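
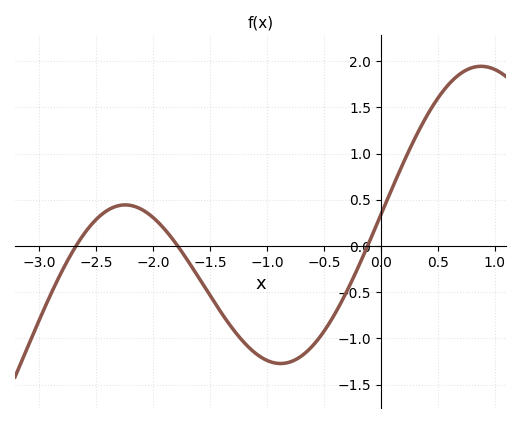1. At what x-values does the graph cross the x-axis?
-2.7, -1.8, -0.1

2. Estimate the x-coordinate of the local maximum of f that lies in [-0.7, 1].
0.9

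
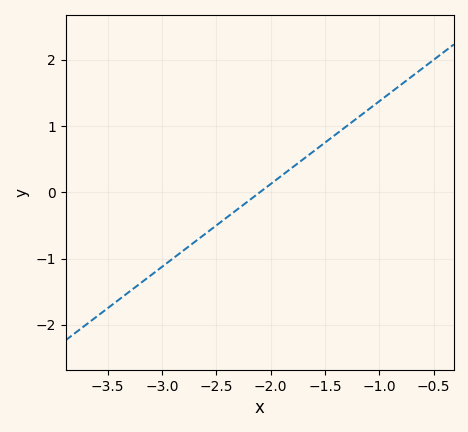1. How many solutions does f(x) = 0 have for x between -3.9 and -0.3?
1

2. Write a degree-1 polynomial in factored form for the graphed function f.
y = 1.25(x + 2.1)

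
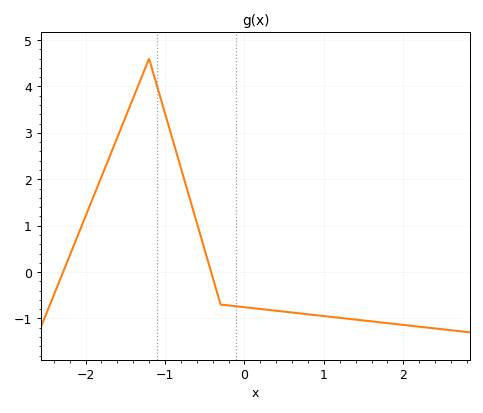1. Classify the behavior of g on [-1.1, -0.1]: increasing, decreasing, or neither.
decreasing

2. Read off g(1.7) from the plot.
-1.08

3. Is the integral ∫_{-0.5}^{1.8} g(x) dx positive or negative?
negative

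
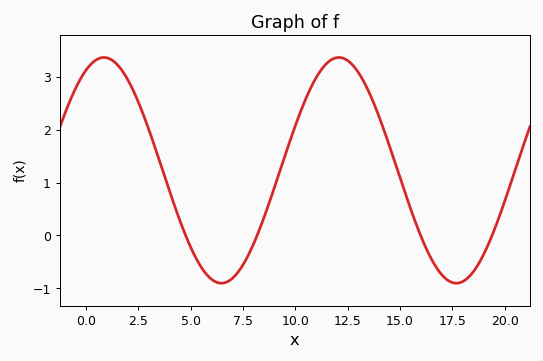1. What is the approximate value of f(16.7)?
-0.6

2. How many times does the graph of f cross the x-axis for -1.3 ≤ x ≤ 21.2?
4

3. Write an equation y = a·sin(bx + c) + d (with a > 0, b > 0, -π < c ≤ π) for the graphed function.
y = 2.13sin(0.56x + 1.1) + 1.23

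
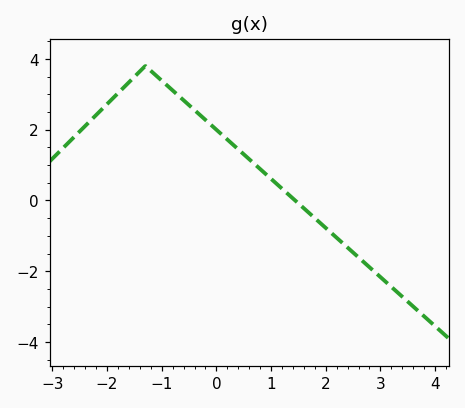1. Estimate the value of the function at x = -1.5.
3.49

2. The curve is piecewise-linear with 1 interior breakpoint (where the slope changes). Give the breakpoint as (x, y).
(-1.3, 3.8)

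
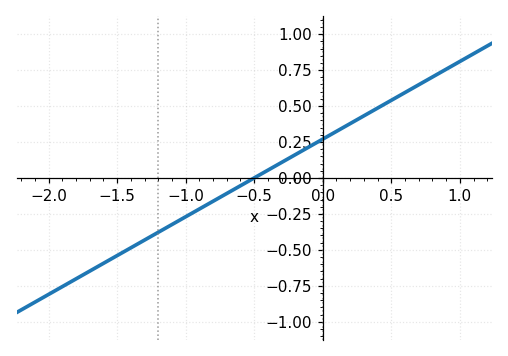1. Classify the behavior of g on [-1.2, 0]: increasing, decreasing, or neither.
increasing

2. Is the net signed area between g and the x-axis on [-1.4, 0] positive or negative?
negative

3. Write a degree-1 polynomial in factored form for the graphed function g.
y = 0.54(x + 0.5)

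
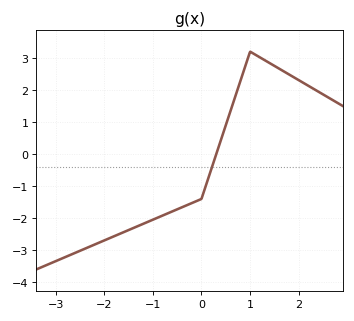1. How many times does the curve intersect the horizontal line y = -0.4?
1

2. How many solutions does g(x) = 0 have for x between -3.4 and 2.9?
1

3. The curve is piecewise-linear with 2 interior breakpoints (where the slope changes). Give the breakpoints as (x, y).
(0, -1.4); (1, 3.2)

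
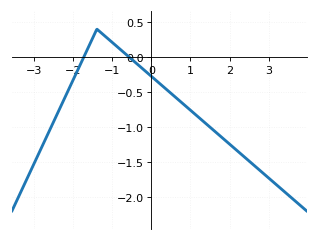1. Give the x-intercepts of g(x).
-1.8, -0.6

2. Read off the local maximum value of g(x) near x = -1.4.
0.4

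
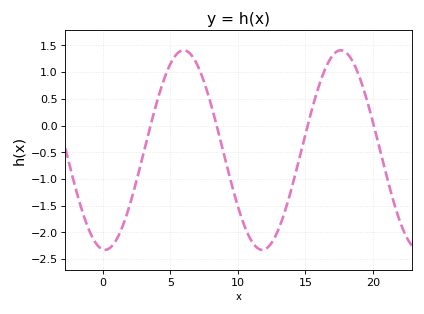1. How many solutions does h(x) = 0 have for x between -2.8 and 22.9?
4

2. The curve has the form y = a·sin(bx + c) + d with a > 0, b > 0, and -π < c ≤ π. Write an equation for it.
y = 1.87sin(0.54x - 1.7) - 0.46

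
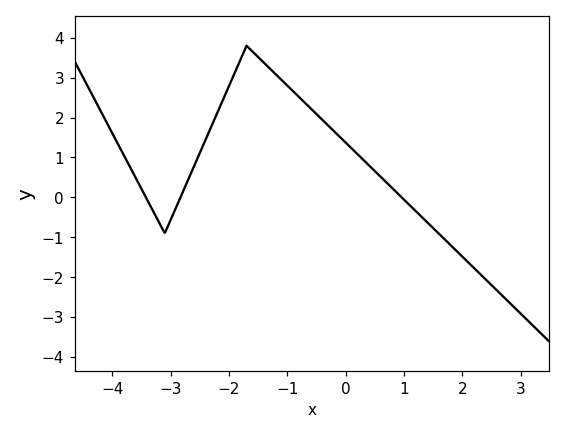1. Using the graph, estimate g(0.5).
0.7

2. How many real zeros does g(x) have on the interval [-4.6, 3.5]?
3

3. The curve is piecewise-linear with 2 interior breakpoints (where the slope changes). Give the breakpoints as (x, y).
(-3.1, -0.9); (-1.7, 3.8)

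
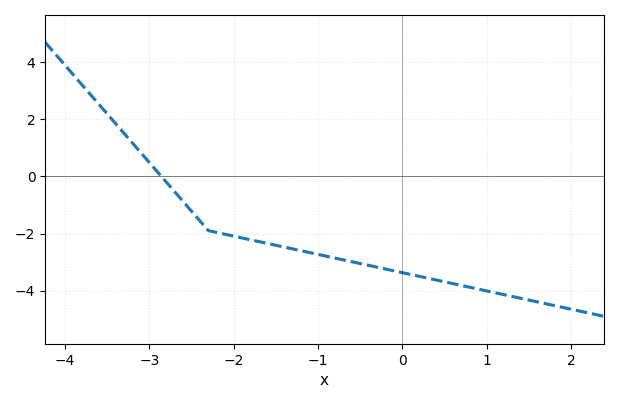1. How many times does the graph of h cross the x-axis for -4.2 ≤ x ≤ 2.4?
1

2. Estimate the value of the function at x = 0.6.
-3.8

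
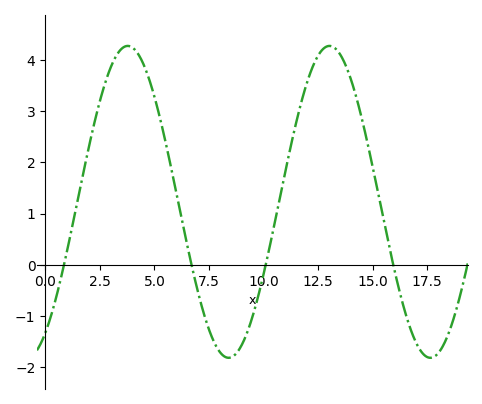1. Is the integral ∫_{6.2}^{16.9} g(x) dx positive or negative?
positive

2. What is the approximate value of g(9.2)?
-1.38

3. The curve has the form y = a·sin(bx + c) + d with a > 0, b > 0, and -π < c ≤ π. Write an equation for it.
y = 3.05sin(0.68x - 1) + 1.23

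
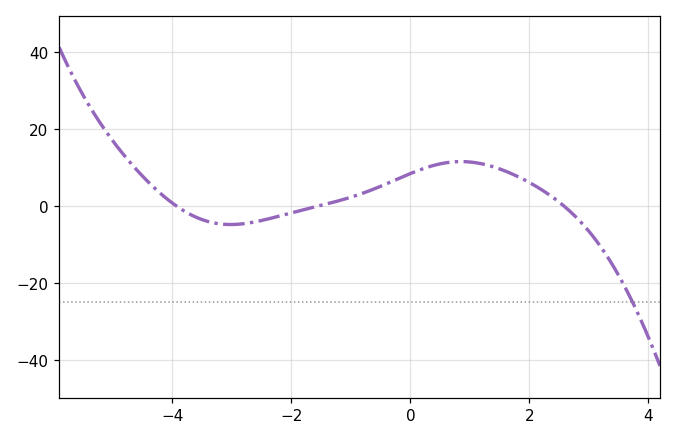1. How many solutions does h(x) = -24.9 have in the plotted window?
1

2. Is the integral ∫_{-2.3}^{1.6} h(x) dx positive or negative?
positive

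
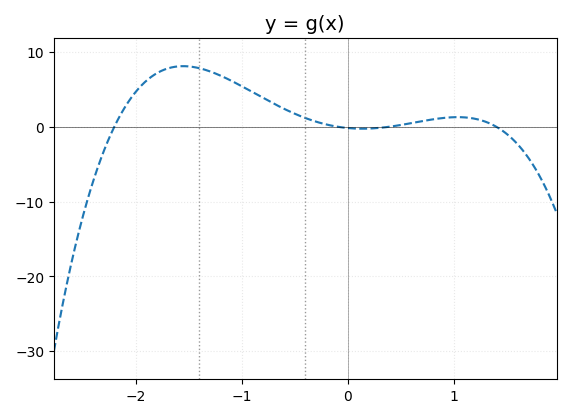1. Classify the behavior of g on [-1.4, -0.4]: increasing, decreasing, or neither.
decreasing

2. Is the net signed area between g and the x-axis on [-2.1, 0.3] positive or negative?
positive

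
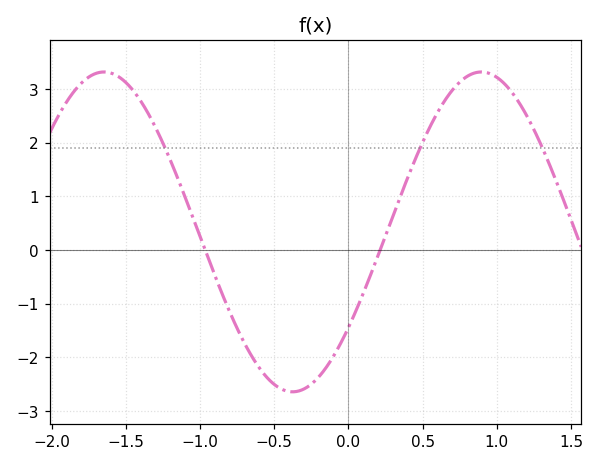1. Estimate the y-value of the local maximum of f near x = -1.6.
3.32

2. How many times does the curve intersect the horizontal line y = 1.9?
3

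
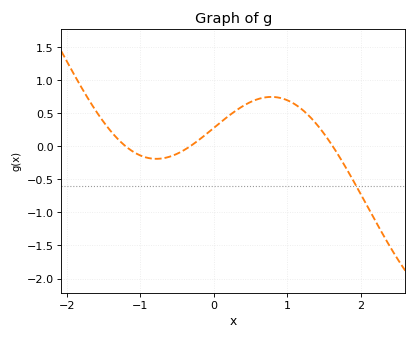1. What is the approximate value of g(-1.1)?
-0.1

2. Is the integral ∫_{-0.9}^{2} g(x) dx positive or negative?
positive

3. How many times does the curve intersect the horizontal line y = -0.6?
1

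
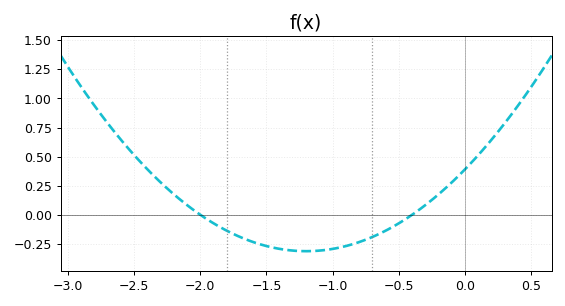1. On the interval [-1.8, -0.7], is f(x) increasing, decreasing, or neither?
neither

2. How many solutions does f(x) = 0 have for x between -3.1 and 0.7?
2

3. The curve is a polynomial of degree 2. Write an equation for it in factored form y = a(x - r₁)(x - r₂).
y = 0.49(x + 2)(x + 0.4)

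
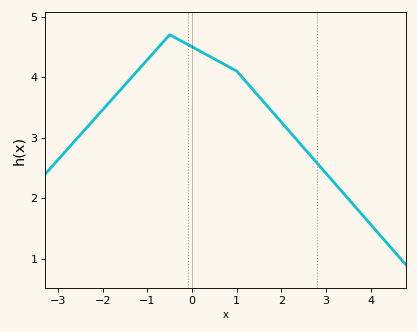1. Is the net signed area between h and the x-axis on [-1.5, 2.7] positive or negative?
positive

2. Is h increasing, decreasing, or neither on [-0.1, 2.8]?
decreasing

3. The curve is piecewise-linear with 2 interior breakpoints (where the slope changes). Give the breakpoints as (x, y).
(-0.5, 4.7); (1, 4.1)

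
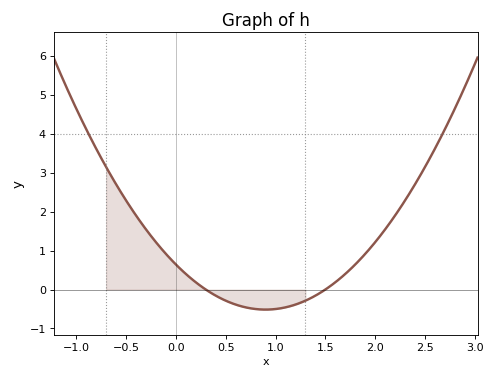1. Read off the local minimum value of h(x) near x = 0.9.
-0.515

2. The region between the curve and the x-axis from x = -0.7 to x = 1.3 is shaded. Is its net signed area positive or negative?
positive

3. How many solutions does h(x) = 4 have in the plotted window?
2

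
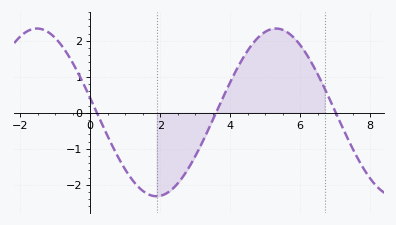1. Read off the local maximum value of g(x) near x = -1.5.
2.34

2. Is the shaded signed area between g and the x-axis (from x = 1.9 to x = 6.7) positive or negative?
positive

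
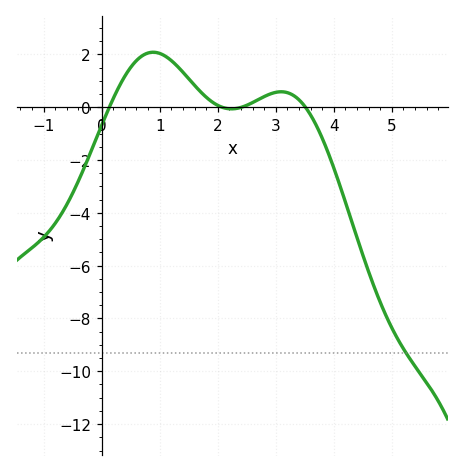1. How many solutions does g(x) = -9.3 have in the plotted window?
1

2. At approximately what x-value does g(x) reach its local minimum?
2.2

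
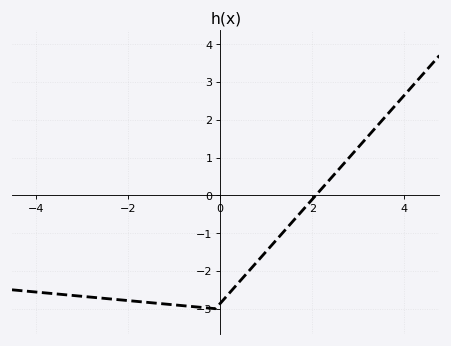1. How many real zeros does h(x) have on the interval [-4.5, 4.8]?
1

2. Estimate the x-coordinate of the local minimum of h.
-0.2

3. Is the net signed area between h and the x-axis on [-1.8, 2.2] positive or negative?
negative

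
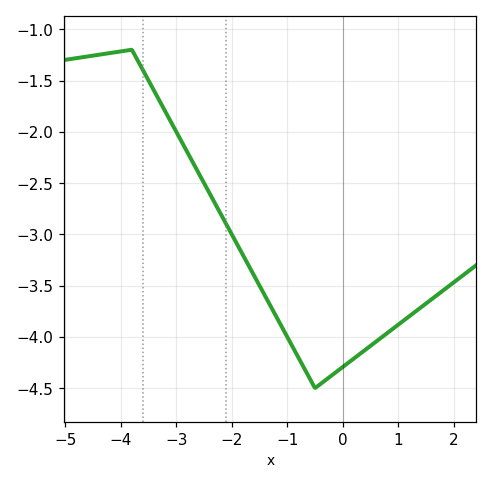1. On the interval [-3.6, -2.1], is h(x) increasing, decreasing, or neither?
decreasing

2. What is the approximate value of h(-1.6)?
-3.4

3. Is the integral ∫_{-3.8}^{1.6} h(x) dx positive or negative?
negative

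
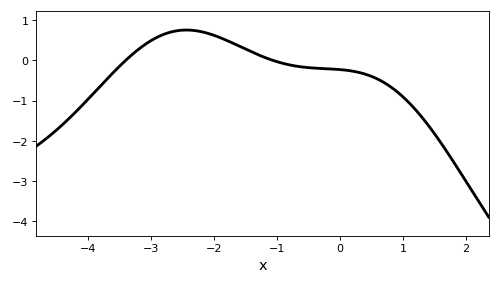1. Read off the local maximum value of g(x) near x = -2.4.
0.8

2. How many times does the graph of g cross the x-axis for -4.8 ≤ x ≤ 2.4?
2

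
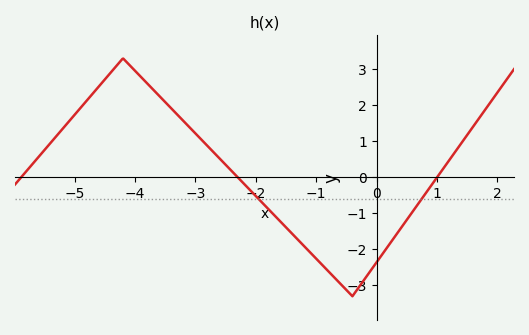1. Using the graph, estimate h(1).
-0.006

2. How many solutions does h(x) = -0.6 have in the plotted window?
2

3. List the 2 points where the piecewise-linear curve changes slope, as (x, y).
(-4.2, 3.3); (-0.4, -3.3)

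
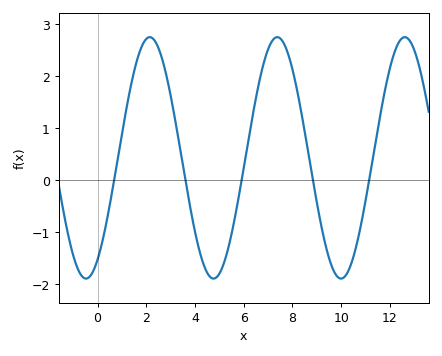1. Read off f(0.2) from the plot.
-1.2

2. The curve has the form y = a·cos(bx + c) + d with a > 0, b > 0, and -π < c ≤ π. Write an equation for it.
y = 2.32cos(1.2x - 2.6) + 0.43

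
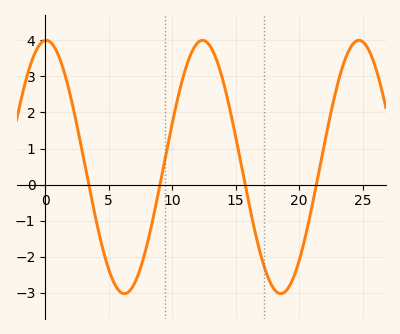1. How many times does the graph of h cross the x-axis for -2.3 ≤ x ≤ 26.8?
4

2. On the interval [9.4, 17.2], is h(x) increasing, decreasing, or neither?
neither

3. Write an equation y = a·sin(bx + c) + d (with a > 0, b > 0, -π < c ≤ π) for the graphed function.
y = 3.51sin(0.51x + 1.5) + 0.49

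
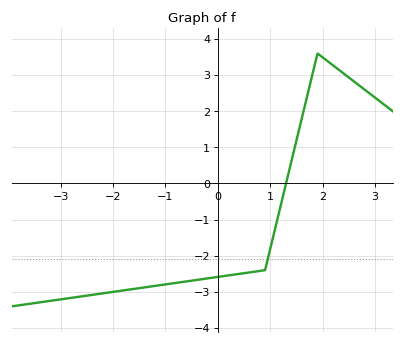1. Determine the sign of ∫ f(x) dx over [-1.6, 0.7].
negative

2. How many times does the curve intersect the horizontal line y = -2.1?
1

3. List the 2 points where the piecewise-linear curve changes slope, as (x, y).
(0.9, -2.4); (1.9, 3.6)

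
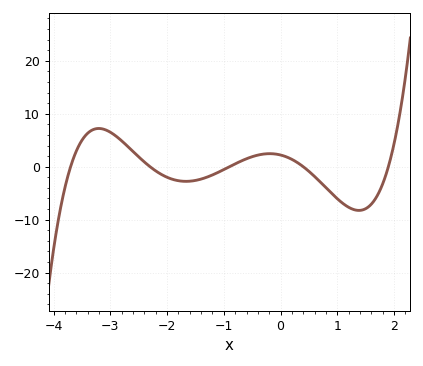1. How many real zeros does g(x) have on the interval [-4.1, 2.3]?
5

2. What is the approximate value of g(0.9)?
-5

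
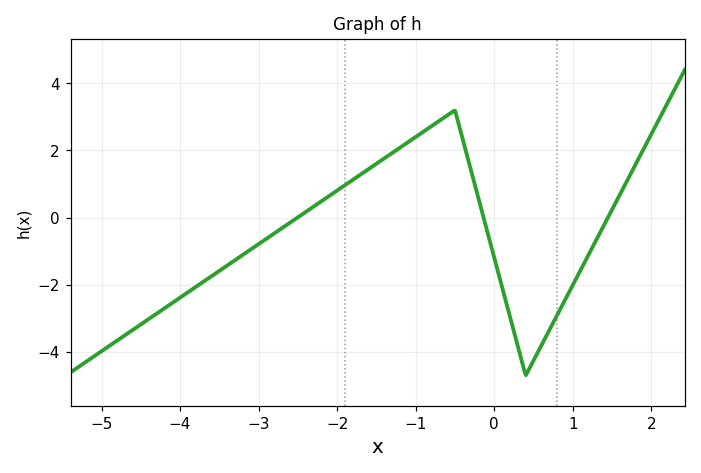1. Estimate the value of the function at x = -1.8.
1.13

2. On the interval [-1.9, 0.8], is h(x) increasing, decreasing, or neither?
neither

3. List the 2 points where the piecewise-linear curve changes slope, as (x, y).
(-0.5, 3.2); (0.4, -4.7)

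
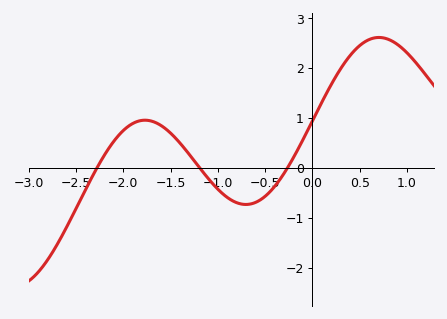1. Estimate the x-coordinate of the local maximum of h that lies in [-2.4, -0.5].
-1.8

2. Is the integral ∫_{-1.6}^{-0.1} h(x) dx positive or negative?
negative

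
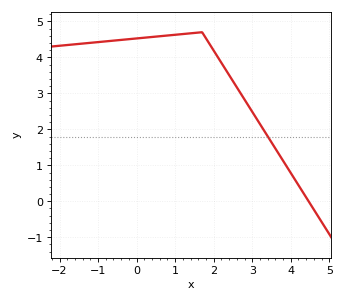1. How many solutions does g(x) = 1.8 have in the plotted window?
1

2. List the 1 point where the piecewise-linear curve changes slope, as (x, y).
(1.7, 4.7)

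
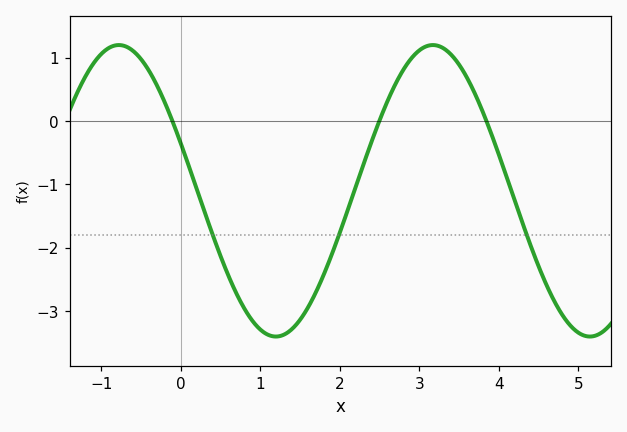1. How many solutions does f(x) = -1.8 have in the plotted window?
3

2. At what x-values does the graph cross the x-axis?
-0.107, 2.5, 3.85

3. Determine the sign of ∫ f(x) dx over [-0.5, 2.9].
negative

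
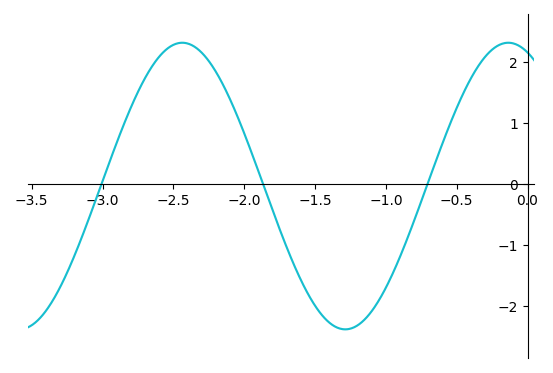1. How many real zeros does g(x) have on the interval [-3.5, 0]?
3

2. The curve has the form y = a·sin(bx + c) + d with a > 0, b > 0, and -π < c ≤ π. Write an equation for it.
y = 2.35sin(2.7x + 1.9) - 0.04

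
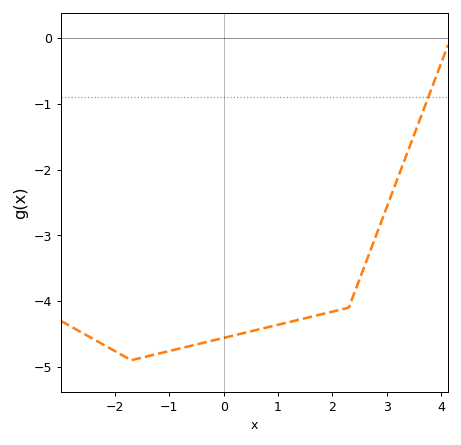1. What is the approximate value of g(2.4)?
-3.9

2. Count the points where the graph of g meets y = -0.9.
1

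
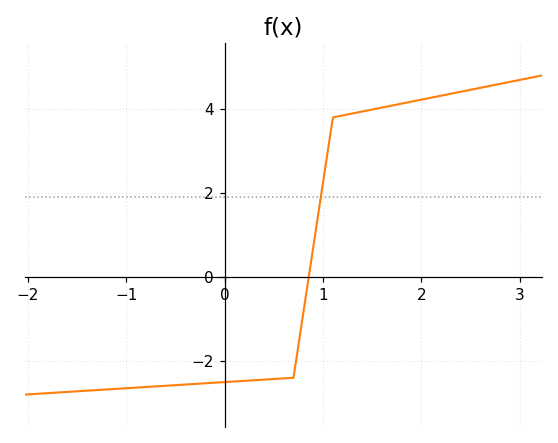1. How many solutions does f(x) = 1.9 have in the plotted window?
1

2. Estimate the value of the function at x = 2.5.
4.46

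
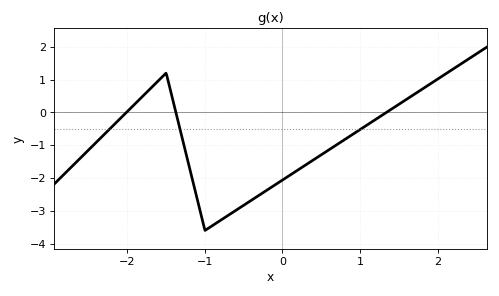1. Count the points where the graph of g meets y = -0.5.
3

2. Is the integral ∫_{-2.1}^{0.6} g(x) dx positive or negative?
negative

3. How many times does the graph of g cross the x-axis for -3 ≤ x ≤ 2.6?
3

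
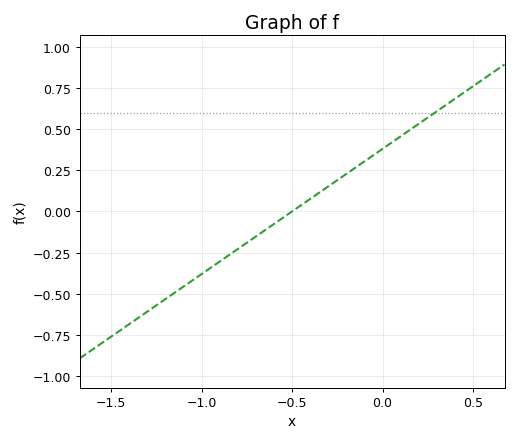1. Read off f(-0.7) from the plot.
-0.15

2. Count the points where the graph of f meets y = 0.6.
1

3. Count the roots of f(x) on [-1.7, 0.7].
1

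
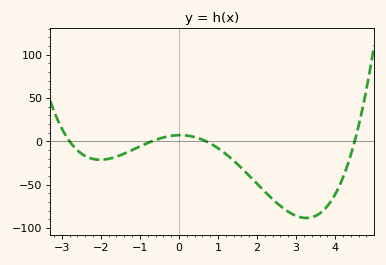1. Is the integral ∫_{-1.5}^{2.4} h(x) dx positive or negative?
negative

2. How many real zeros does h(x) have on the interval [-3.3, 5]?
4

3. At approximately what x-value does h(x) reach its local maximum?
0.033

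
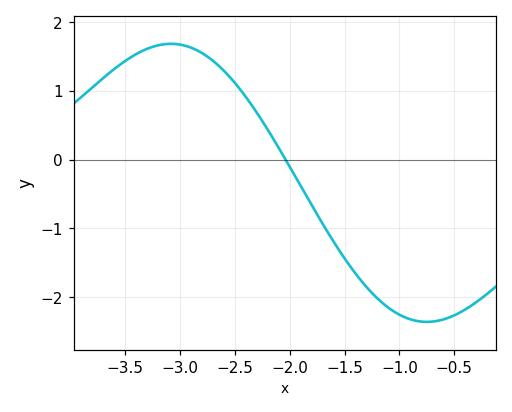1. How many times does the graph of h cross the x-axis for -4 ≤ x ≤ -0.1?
1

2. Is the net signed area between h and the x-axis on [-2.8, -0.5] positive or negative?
negative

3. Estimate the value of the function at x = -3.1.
1.7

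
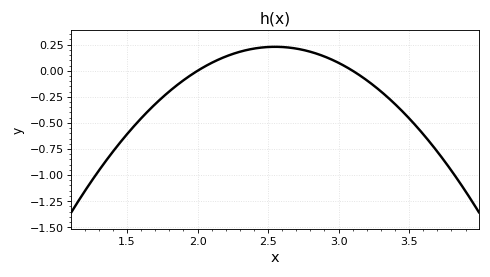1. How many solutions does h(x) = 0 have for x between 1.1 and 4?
2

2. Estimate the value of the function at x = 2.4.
0.213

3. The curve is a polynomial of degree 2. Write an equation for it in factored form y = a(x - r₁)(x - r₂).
y = -0.76(x - 2)(x - 3.1)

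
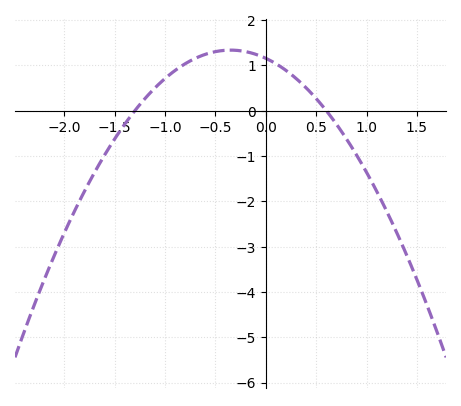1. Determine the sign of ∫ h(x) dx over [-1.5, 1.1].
positive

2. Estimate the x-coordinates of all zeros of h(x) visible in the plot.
-1.3, 0.6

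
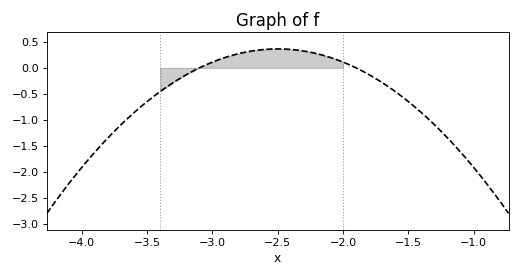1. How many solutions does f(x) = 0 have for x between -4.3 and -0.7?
2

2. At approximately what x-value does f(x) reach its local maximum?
-2.5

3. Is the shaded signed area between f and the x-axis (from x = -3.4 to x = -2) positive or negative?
positive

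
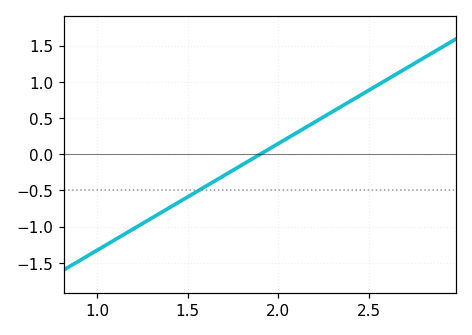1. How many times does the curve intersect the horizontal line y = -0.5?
1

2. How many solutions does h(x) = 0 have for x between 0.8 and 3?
1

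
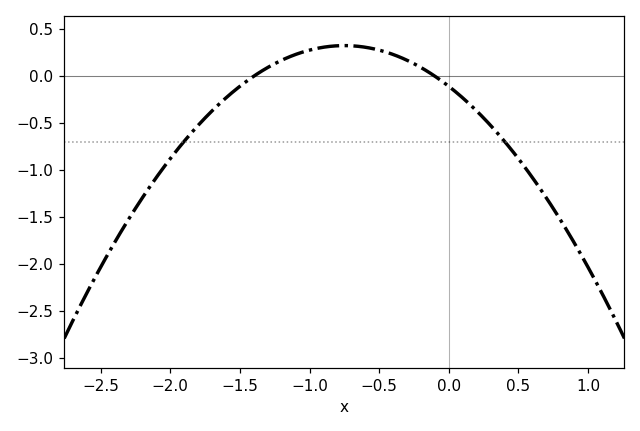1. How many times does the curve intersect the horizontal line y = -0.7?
2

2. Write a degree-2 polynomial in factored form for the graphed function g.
y = -0.77(x + 1.4)(x + 0.1)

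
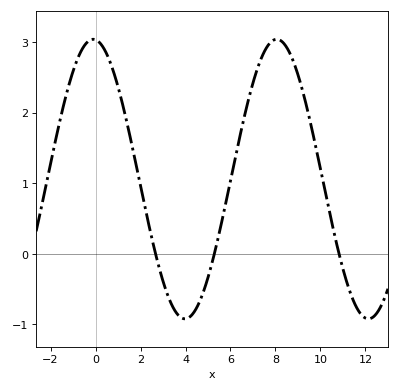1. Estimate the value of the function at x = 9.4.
2.1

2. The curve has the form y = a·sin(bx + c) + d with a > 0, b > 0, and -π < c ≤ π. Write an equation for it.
y = 1.98sin(0.77x + 1.7) + 1.06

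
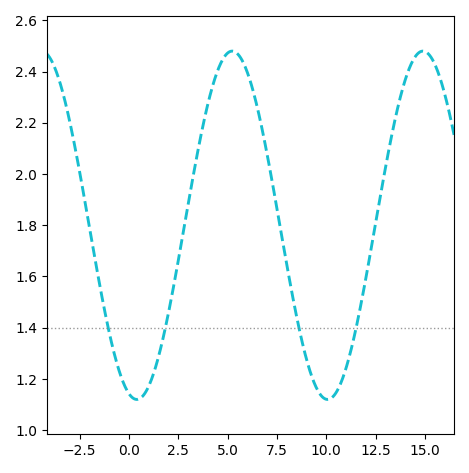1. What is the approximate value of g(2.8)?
1.8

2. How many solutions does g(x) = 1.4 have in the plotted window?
4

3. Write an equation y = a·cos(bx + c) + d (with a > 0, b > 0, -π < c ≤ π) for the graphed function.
y = 0.68cos(0.65x + 2.9) + 1.8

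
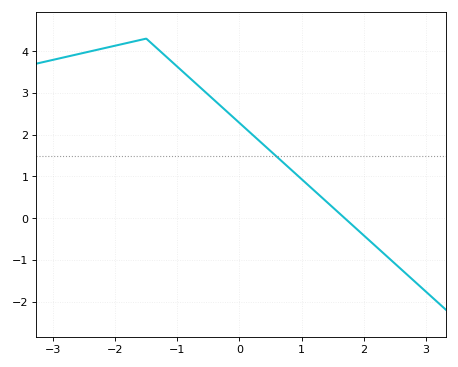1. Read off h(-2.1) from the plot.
4.1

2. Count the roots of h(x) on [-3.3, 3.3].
1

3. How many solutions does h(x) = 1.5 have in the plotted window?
1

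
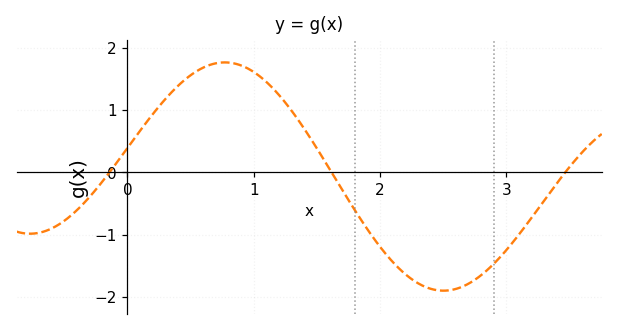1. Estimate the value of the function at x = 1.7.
-0.3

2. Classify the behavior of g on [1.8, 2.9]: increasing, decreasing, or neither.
neither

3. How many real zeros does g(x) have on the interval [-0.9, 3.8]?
3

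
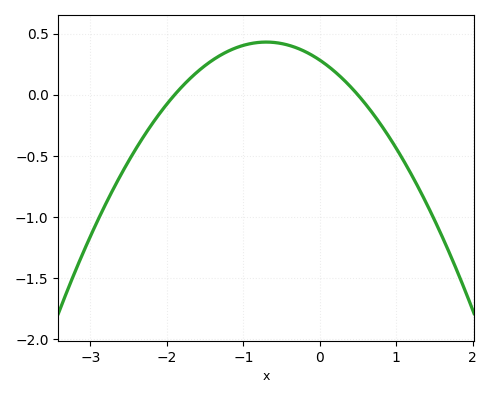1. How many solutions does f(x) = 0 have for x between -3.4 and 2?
2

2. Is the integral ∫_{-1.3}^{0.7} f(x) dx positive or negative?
positive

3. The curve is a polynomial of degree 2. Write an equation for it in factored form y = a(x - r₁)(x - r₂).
y = -0.3(x + 1.9)(x - 0.5)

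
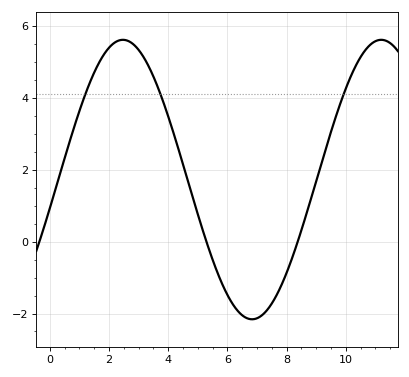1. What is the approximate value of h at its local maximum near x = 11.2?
5.62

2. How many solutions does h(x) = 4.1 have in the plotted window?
3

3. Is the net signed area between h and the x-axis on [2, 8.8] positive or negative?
positive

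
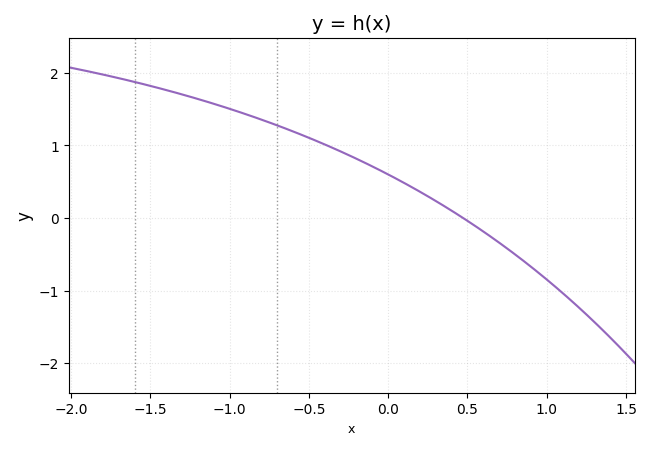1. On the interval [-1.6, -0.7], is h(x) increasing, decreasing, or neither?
decreasing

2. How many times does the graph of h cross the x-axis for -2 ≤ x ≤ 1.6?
1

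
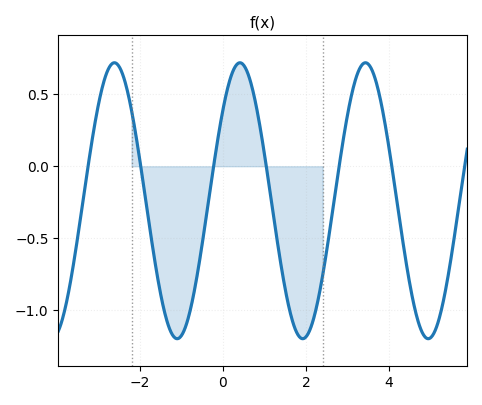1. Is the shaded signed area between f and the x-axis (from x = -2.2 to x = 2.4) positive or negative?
negative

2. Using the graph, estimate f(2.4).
-0.75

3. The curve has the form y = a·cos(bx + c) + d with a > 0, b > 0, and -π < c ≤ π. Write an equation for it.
y = 0.96cos(2.1x - 0.85) - 0.24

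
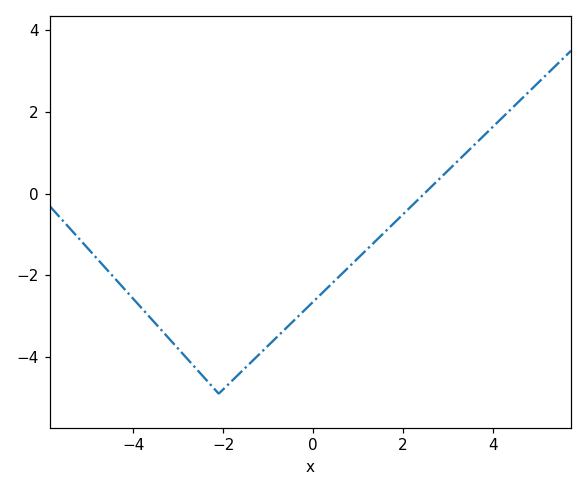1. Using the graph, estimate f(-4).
-2.58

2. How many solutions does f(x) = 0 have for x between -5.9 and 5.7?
1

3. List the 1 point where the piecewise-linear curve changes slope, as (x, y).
(-2.1, -4.9)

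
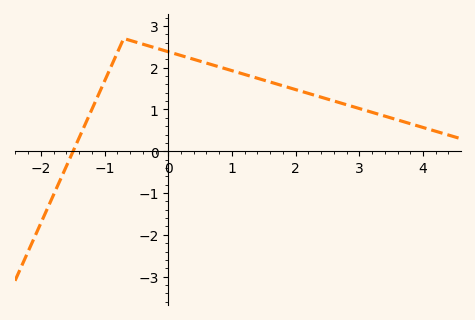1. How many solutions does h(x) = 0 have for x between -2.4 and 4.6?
1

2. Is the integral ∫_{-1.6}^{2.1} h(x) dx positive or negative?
positive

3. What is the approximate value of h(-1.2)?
1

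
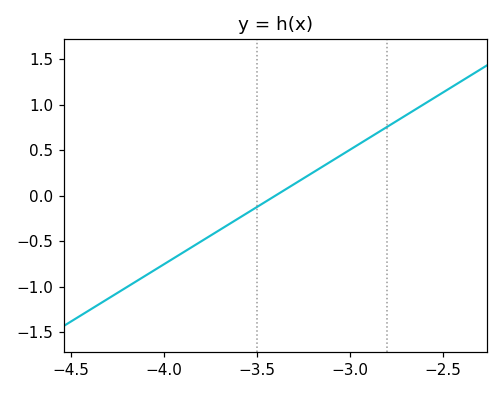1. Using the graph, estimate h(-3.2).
0.252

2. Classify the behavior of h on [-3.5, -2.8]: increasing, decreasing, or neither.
increasing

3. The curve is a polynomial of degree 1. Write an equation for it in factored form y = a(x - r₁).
y = 1.26(x + 3.4)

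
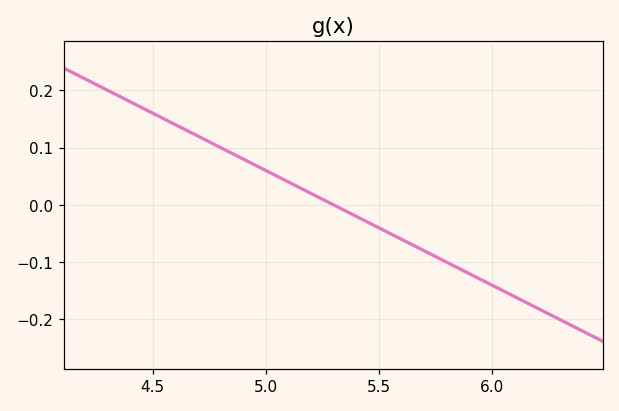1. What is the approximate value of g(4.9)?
0.08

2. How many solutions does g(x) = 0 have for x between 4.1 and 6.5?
1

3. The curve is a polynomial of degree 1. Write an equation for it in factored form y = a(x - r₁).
y = -0.2(x - 5.3)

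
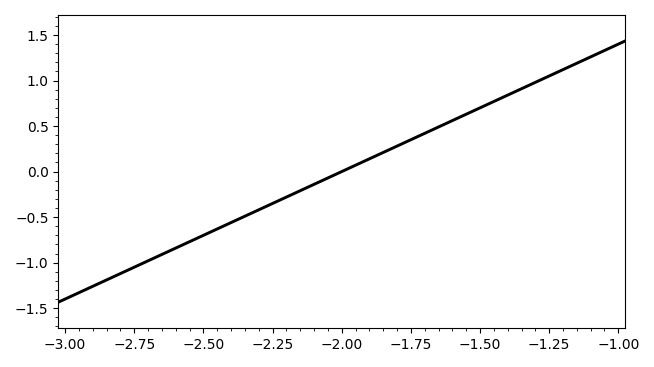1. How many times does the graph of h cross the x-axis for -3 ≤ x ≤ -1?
1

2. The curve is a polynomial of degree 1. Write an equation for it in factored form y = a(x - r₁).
y = 1.4(x + 2)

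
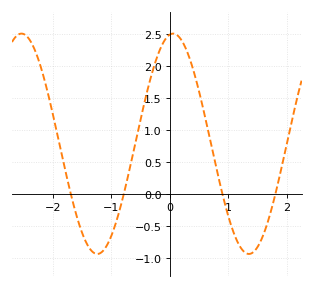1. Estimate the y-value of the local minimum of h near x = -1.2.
-0.95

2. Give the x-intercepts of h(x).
-1.7, -0.8, 0.9, 1.8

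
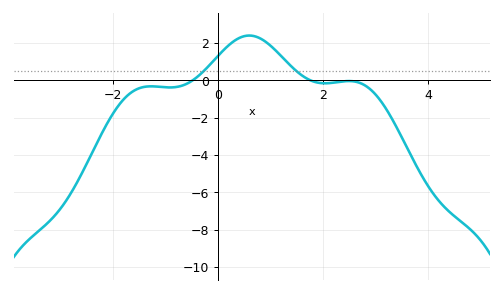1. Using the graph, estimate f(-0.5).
0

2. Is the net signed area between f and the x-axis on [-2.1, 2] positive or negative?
positive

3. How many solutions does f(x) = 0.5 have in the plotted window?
2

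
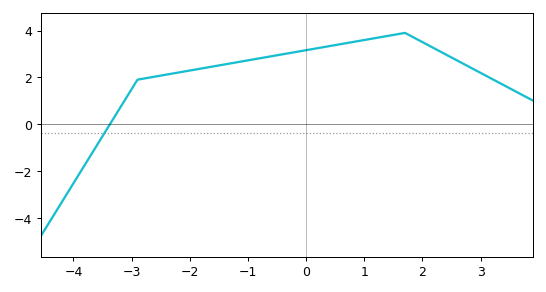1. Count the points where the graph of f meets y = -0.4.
1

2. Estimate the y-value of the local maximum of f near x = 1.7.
3.8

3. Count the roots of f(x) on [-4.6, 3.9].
1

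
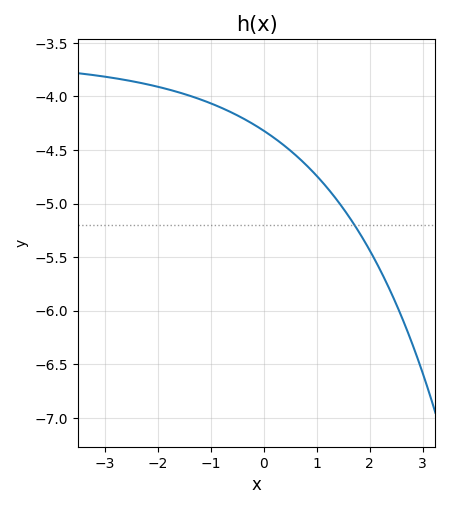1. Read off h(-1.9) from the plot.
-3.92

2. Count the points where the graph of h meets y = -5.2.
1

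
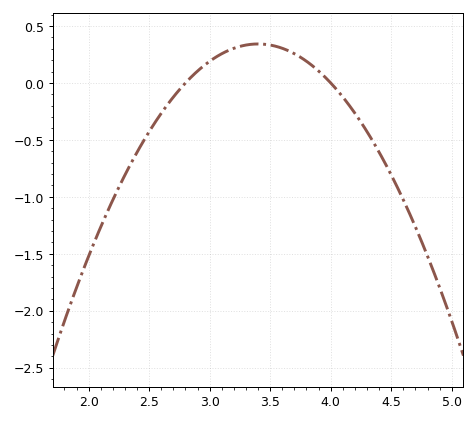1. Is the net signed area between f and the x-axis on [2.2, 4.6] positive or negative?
negative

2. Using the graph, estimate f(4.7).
-1.26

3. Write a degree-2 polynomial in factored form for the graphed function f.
y = -0.95(x - 2.8)(x - 4)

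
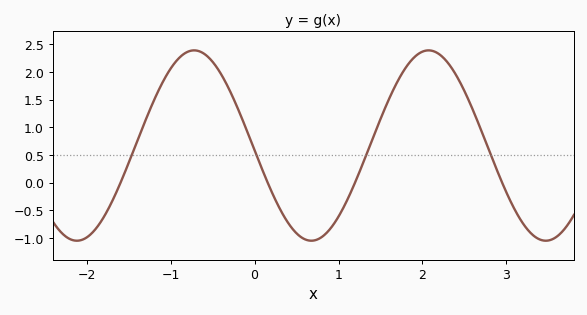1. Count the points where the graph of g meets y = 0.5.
4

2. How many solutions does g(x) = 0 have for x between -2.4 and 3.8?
4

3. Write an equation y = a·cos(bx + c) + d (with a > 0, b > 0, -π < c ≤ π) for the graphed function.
y = 1.72cos(2.25x + 1.62) + 0.67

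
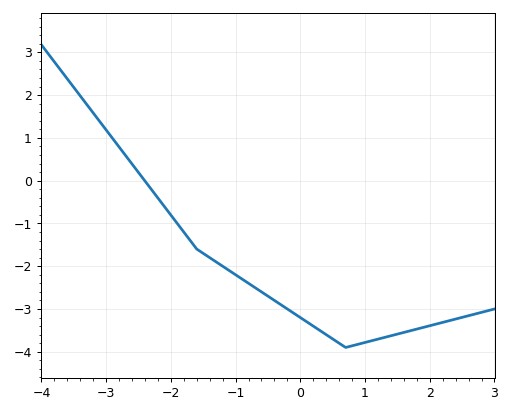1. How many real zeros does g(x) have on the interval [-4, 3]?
1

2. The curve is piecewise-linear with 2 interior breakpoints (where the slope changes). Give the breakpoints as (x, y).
(-1.6, -1.6); (0.7, -3.9)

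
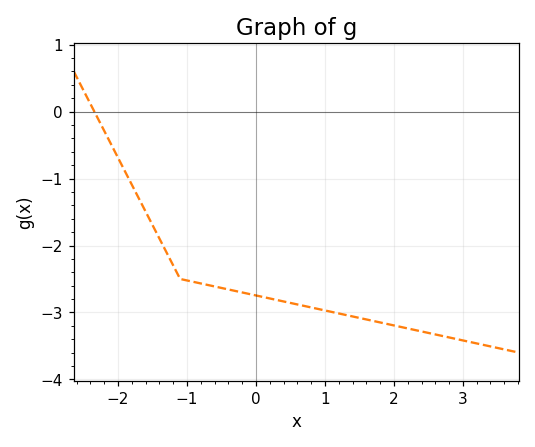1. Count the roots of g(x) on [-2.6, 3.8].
1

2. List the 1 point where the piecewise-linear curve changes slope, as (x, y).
(-1.1, -2.5)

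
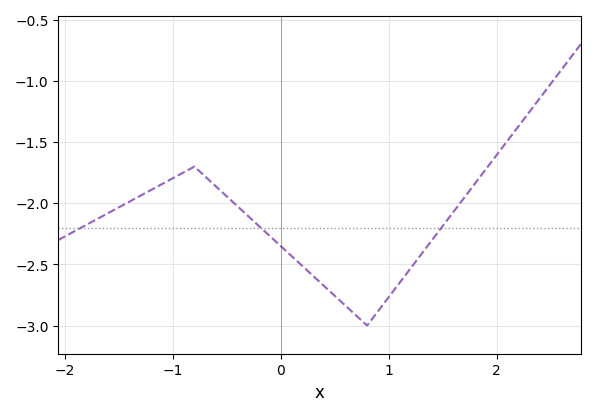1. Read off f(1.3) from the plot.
-2.42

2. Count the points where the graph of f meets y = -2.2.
3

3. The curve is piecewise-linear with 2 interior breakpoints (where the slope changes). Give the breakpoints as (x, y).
(-0.8, -1.7); (0.8, -3)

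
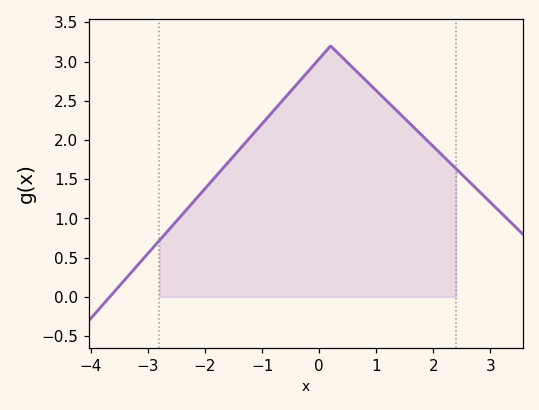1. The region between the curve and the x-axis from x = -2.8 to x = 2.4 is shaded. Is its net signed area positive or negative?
positive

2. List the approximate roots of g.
-3.67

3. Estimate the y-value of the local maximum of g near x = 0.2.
3.2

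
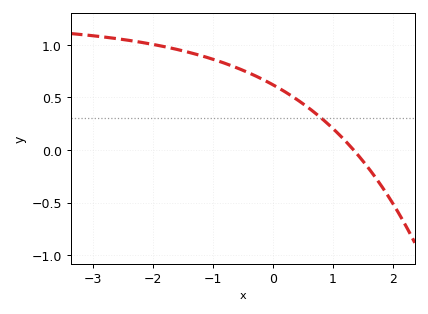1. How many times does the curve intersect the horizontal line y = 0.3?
1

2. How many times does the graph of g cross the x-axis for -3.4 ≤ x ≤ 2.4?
1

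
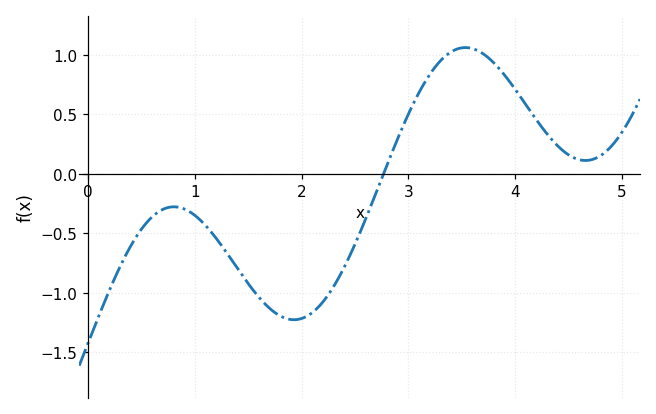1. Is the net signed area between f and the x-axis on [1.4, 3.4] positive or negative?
negative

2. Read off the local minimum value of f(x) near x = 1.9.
-1.23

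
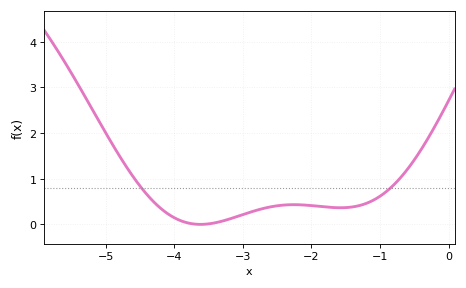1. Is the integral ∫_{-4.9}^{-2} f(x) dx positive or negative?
positive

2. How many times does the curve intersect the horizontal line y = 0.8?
2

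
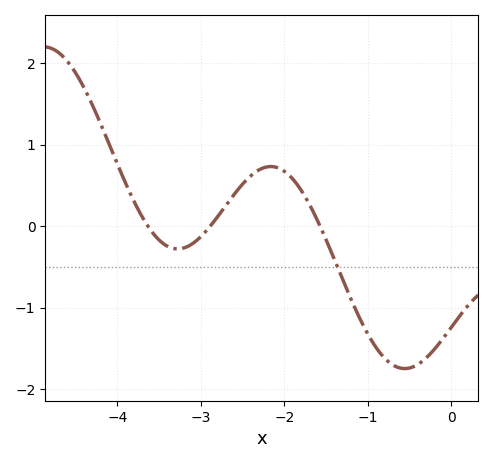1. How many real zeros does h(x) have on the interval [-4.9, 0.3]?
3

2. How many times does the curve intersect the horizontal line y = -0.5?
1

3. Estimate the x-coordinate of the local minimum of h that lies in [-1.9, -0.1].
-0.558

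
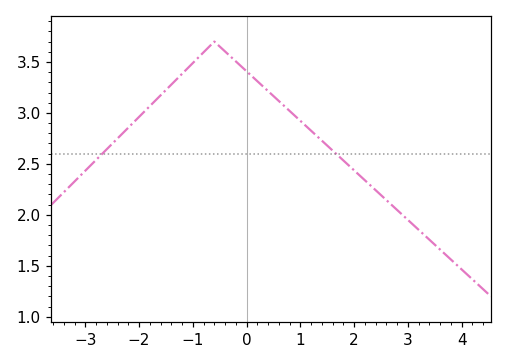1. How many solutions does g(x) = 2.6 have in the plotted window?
2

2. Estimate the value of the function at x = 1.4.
2.75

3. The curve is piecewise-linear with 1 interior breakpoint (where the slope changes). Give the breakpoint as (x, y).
(-0.6, 3.7)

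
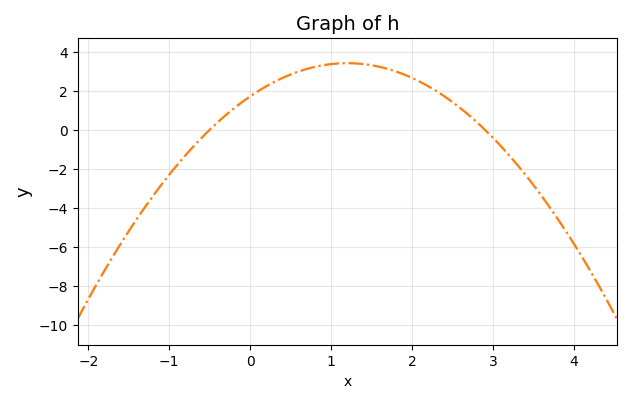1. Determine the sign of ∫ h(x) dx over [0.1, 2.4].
positive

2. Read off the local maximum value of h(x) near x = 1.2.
3.41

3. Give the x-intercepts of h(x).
-0.5, 2.9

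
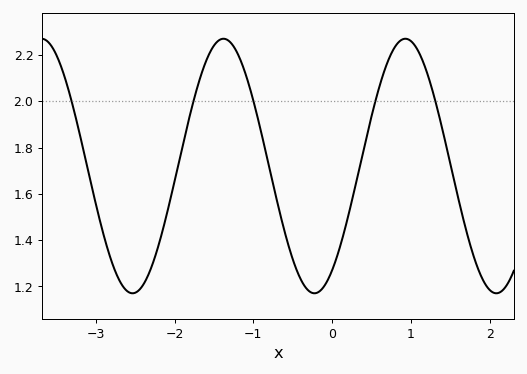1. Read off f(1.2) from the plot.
2.13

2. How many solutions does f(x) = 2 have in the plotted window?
5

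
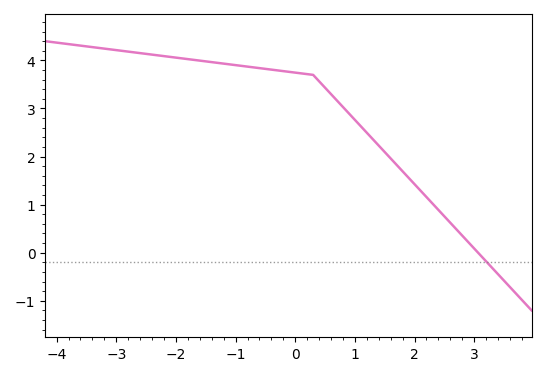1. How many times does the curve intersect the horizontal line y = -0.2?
1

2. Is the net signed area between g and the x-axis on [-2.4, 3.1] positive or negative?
positive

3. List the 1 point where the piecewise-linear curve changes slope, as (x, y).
(0.3, 3.7)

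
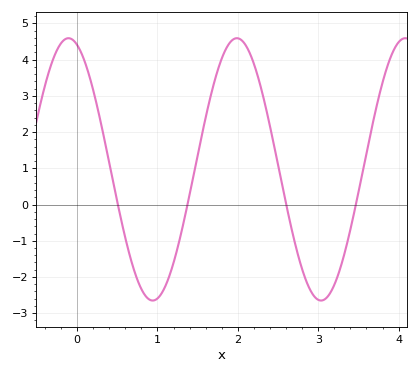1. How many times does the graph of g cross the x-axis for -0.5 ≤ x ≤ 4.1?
4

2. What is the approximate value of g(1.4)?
0.278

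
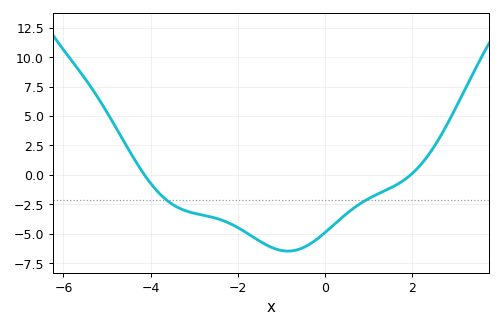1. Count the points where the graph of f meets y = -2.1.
2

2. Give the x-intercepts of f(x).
-4.2, 2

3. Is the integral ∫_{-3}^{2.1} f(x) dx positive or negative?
negative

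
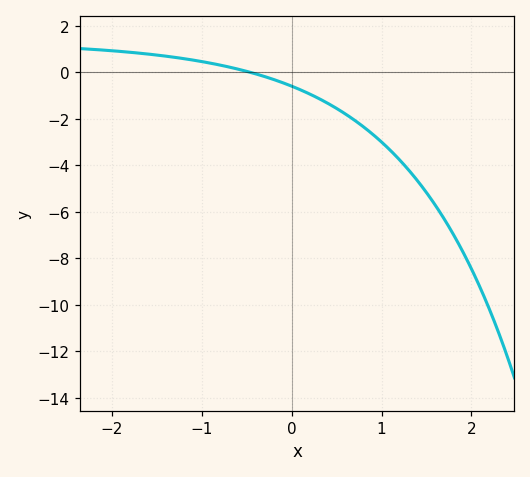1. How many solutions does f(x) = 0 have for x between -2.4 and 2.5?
1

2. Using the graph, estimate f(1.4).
-4.6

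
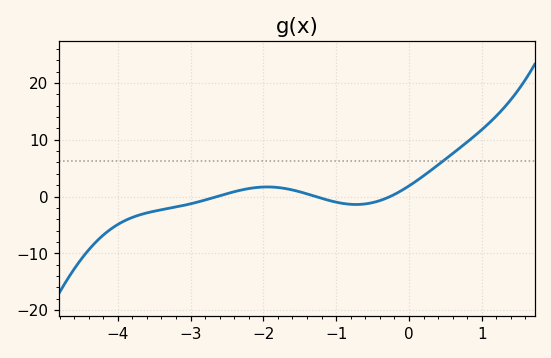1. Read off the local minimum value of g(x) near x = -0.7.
-1.4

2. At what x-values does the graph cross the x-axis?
-2.64, -1.28, -0.259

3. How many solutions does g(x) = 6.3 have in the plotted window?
1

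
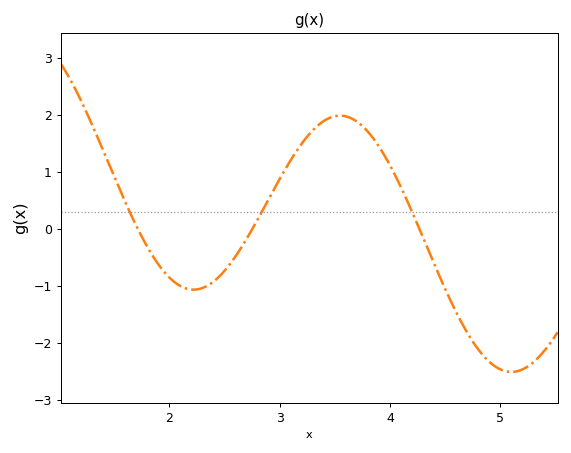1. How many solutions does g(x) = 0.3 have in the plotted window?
3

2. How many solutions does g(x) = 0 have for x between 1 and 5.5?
3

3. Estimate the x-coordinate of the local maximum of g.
3.55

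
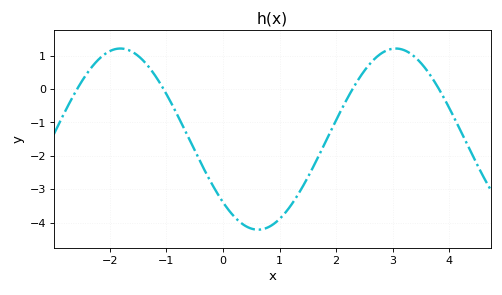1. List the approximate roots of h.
-2.6, -1, 2.2, 3.8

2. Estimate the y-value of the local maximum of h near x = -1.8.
1.2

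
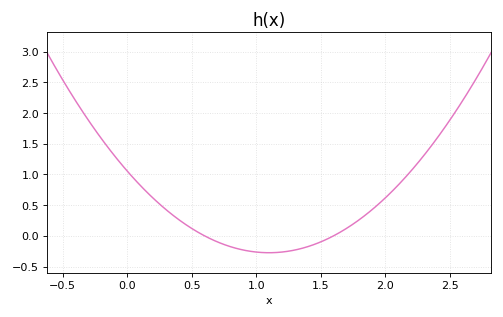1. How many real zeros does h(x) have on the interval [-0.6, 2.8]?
2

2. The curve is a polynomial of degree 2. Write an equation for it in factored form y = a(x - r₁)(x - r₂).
y = 1.1(x - 0.6)(x - 1.6)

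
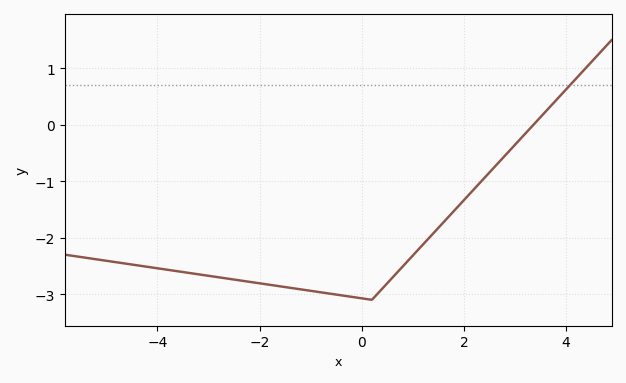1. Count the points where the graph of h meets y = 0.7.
1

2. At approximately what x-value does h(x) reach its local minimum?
0.2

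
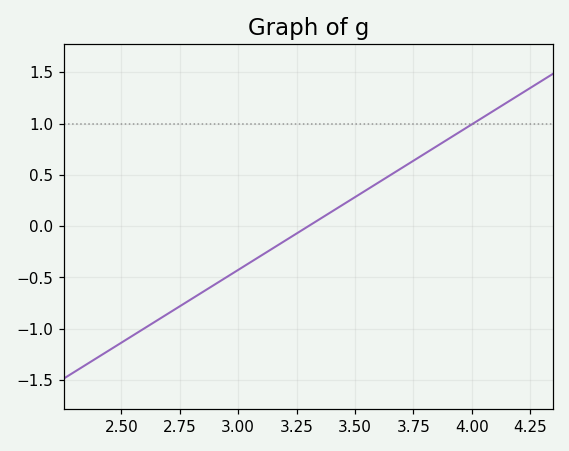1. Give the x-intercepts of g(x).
3.3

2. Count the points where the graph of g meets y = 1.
1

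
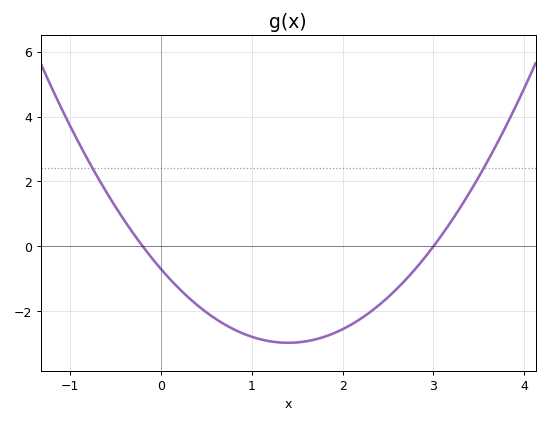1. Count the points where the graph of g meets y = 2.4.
2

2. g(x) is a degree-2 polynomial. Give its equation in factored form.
y = 1.16(x + 0.2)(x - 3)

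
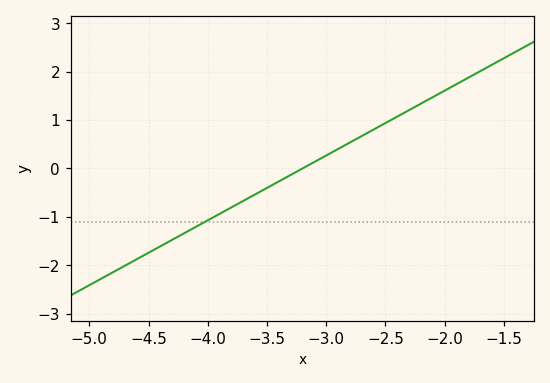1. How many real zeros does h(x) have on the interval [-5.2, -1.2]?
1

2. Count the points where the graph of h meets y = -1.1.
1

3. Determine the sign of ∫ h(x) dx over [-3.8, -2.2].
positive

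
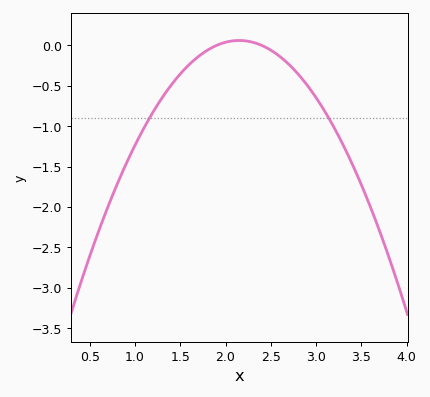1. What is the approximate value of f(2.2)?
0.059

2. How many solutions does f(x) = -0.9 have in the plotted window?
2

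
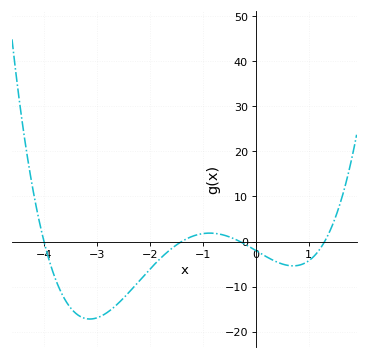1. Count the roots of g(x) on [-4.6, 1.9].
4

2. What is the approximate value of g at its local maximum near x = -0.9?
1.87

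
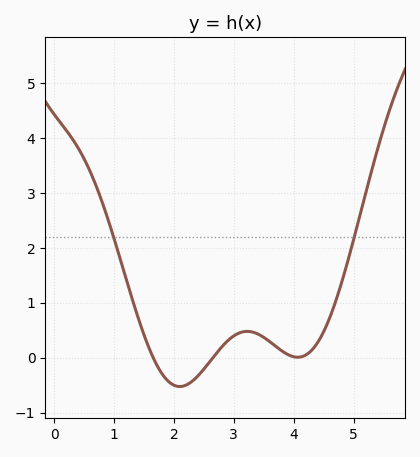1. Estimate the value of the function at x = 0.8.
2.8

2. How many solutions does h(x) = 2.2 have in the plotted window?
2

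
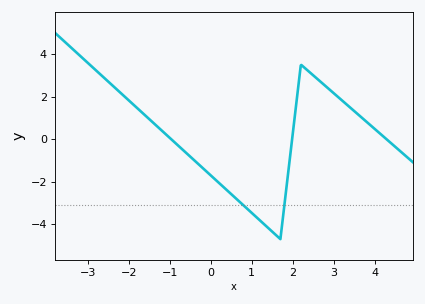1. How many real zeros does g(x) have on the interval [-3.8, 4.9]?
3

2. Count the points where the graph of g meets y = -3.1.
2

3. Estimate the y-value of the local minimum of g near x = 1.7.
-4.69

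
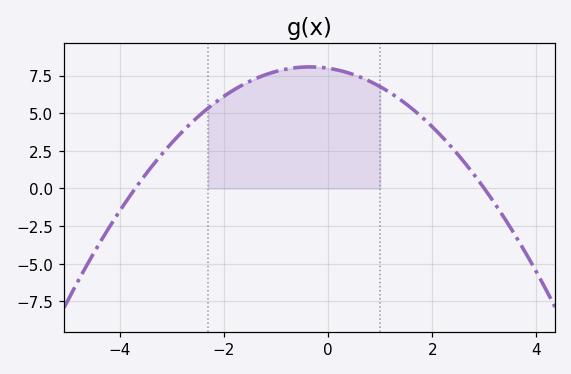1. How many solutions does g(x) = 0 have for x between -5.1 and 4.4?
2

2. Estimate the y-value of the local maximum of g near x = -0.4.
8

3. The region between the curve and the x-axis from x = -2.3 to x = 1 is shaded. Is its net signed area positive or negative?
positive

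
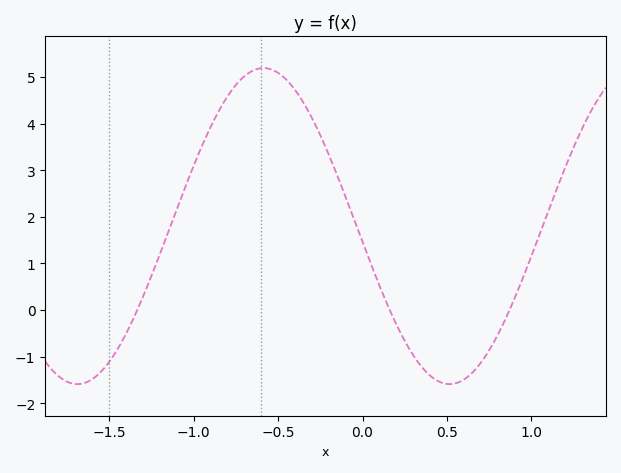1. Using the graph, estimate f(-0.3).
4.12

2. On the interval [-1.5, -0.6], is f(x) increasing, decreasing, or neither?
increasing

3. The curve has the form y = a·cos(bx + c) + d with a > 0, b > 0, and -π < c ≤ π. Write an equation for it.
y = 3.39cos(2.85x + 1.67) + 1.8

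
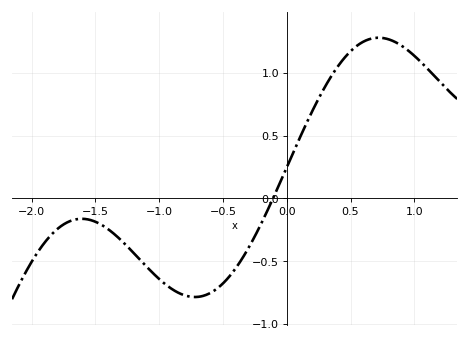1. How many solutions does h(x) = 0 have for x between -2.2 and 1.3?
1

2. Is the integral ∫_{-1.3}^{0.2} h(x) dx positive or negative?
negative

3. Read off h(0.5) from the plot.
1.15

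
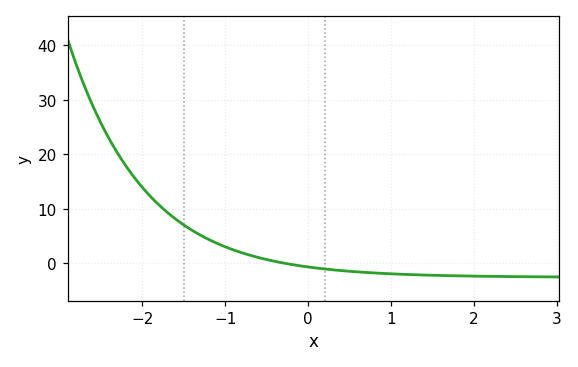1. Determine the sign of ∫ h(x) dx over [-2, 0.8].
positive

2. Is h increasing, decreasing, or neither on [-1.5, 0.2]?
decreasing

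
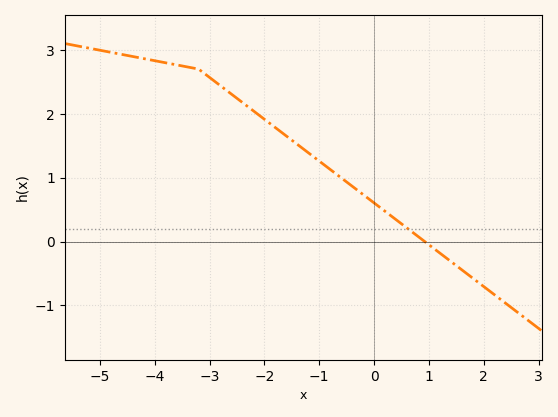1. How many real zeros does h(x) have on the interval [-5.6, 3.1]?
1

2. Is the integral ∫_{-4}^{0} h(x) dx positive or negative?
positive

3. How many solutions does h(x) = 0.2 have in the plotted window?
1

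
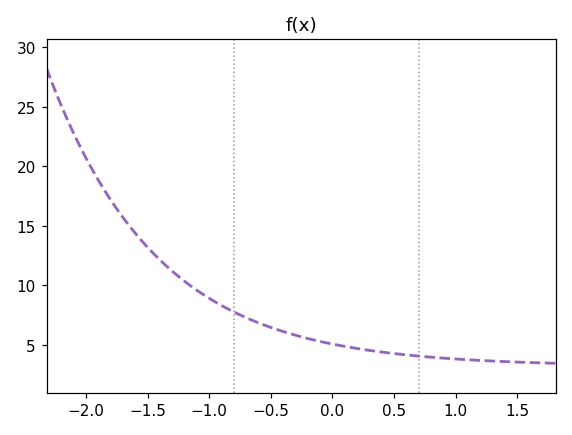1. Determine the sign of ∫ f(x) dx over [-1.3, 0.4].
positive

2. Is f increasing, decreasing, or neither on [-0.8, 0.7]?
decreasing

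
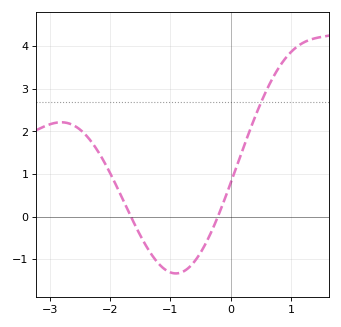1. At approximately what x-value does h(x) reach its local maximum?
-2.8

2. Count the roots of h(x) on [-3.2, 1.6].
2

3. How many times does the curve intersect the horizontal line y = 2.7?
1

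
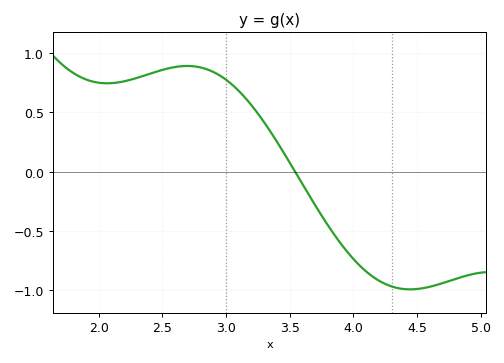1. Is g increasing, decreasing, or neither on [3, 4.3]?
decreasing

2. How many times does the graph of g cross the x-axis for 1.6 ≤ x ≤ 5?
1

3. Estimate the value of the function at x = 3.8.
-0.45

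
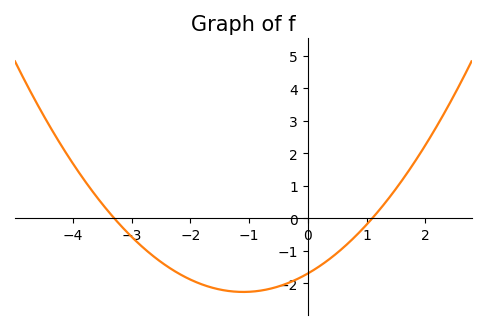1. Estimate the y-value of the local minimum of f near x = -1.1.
-2.3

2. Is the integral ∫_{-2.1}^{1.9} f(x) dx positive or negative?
negative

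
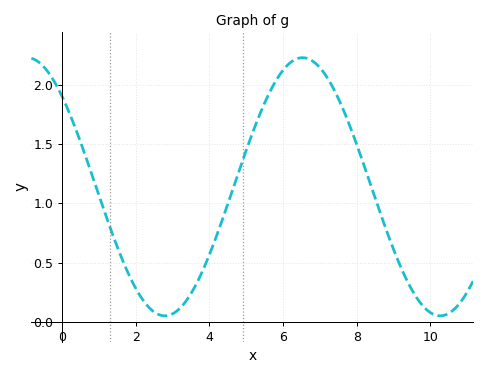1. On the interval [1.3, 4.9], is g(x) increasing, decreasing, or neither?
neither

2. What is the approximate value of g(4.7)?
1.18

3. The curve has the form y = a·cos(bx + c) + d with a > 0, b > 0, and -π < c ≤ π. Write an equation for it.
y = 1.09cos(0.84x + 0.8) + 1.14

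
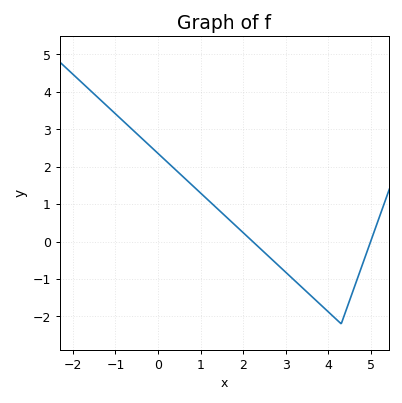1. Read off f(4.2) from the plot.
-2.09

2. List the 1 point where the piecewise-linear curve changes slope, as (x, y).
(4.3, -2.2)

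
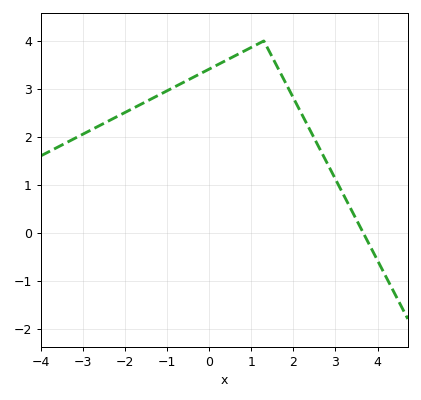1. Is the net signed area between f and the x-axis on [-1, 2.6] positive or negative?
positive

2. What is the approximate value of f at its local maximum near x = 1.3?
4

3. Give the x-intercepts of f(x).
3.6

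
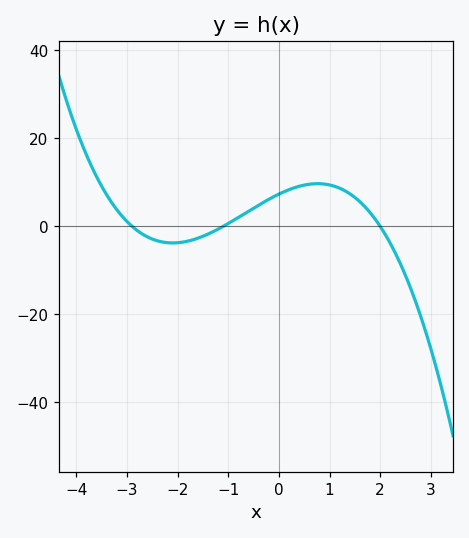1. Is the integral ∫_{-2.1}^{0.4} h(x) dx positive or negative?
positive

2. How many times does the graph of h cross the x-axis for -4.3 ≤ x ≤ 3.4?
3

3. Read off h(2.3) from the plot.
-6.1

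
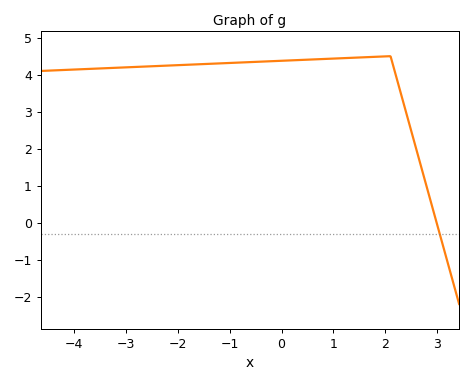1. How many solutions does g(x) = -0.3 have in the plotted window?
1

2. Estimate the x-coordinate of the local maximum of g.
2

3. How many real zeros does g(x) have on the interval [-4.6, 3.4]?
1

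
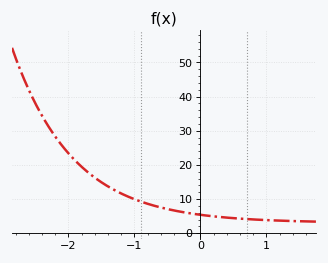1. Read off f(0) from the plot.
5.39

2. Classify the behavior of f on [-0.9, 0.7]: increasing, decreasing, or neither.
decreasing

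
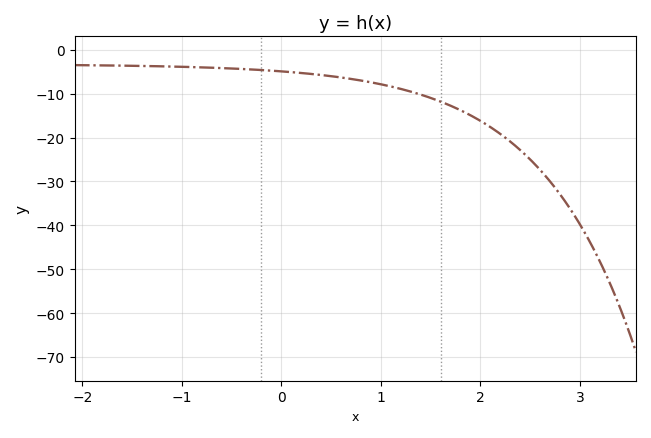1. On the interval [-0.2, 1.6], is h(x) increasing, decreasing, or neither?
decreasing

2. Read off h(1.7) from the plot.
-12.7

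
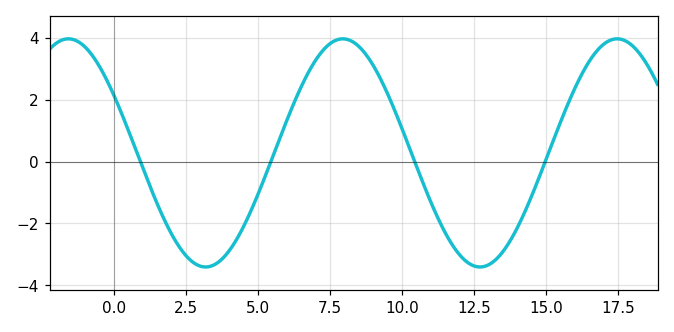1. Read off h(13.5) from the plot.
-2.91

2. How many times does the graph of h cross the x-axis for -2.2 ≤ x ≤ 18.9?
4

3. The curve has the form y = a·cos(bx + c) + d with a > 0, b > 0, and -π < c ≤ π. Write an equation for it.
y = 3.69cos(0.66x + 1.04) + 0.28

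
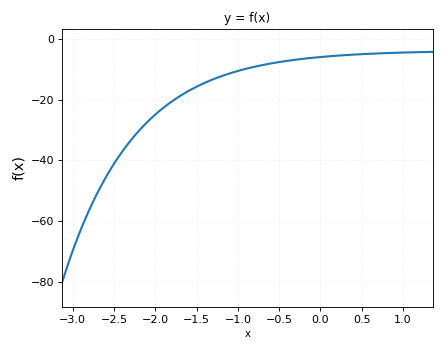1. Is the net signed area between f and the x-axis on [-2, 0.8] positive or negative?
negative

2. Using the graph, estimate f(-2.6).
-45.6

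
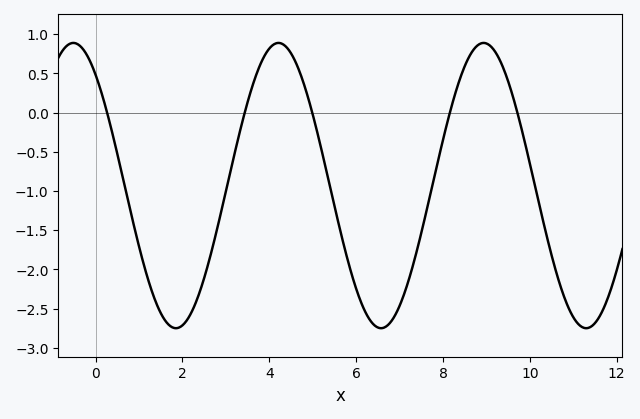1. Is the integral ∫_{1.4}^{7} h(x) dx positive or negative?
negative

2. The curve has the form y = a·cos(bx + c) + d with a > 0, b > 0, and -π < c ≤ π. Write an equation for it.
y = 1.82cos(1.3x + 0.68) - 0.93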